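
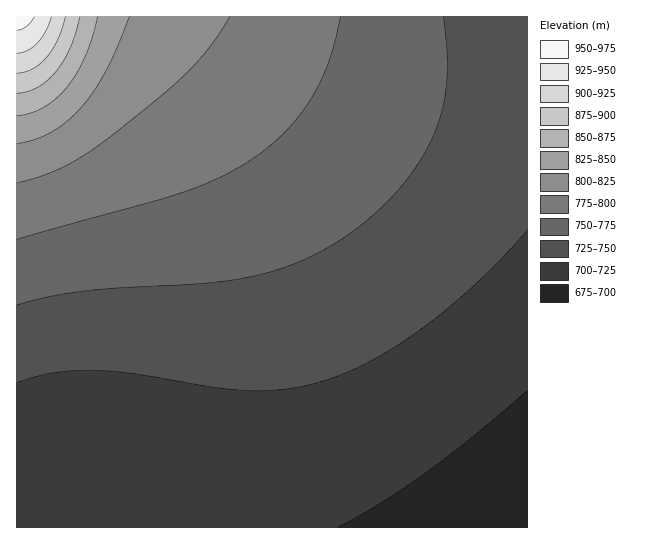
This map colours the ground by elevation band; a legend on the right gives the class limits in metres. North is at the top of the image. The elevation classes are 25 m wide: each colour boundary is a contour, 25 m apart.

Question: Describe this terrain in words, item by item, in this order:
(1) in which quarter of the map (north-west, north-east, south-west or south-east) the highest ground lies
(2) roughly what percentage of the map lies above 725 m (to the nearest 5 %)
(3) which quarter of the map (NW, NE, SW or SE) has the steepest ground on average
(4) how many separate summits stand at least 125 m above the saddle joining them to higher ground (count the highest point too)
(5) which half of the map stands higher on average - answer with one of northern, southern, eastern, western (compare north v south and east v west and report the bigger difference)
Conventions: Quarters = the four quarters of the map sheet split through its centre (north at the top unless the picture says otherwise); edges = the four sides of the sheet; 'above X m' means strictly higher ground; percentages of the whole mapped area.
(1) The highest ground is in the north-west quarter.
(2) Ground above 725 m makes up about 65 % of the sheet.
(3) The steepest ground, on average, is in the north-west quarter.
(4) There is 1 summit with 125 m or more of prominence.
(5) Taken as a whole, the northern half is higher than the southern.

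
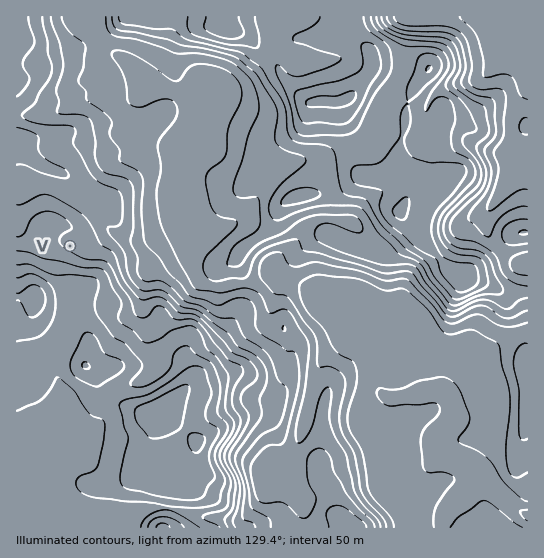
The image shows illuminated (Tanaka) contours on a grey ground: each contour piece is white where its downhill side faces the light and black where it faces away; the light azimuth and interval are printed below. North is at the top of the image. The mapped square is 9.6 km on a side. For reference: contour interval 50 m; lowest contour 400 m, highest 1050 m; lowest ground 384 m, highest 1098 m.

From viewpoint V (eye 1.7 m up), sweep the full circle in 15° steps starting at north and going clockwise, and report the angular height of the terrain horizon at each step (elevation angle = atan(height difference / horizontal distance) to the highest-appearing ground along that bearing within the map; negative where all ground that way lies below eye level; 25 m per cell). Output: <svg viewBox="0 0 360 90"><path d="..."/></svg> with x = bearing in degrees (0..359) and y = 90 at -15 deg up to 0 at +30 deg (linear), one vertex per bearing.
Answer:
<svg viewBox="0 0 360 90"><path d="M0 57l15 1 15 1 15 1 15-1 15 1 15 0 15 3 15-8 15-9 15-5 15-3 15-1 15 1 15-2 15 1 15 6 15 6 15 3 15 0 15 1 15 0 15 1 15 2"/></svg>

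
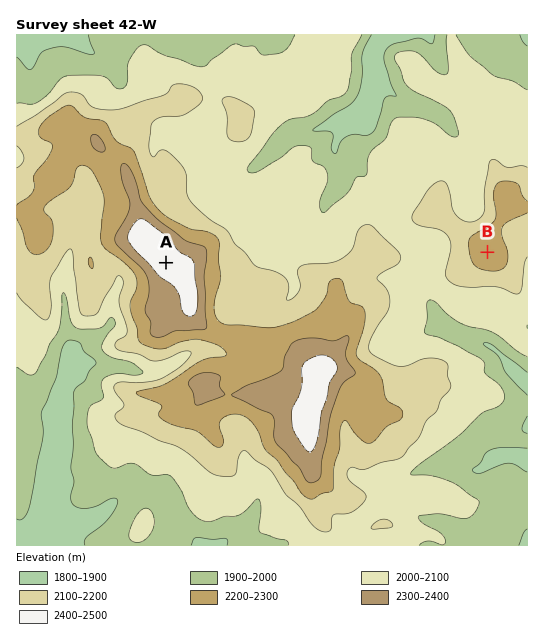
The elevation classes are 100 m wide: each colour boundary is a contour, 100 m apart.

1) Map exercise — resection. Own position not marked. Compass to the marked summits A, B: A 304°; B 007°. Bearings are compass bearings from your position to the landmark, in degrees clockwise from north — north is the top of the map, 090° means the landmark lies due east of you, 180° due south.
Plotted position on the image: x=462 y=462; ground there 1930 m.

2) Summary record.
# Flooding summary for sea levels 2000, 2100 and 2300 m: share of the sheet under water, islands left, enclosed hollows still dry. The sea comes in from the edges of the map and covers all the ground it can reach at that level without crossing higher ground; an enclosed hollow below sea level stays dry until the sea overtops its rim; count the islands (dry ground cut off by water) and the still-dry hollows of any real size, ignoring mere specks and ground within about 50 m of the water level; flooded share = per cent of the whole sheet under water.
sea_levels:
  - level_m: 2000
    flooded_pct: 25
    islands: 0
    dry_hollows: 0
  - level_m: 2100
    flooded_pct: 62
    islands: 0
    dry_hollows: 0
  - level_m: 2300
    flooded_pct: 94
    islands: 2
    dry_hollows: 0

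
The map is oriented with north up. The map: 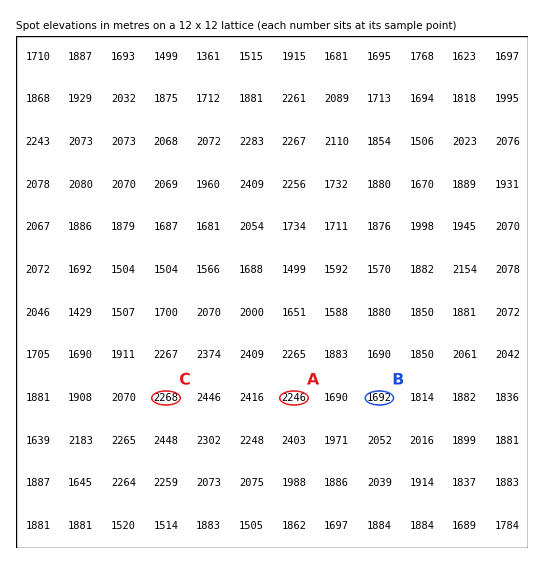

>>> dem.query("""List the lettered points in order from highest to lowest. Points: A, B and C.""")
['C', 'A', 'B']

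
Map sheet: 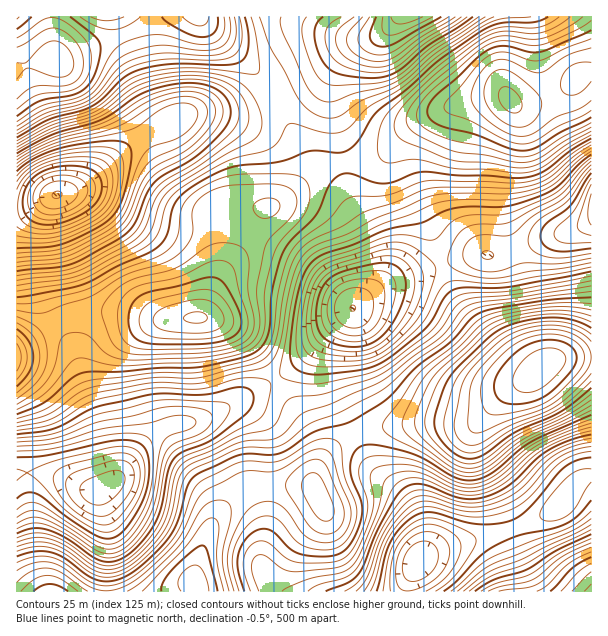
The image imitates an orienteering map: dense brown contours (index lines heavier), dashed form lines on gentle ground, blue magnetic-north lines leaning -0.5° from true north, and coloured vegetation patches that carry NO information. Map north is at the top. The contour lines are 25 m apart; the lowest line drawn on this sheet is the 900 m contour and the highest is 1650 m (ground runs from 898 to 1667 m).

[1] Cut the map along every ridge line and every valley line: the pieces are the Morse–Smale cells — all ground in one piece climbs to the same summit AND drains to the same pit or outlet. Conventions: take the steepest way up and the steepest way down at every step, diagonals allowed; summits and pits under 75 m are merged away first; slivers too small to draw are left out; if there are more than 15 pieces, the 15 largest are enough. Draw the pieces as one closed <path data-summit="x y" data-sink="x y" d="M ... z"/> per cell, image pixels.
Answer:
<path data-summit="197 318" data-sink="57 195" d="M278 103l-29 11-51-2-21 6-45 26-46 40-11 6-21 6-10 16-2 12 0 42 2 28 11 27 2 1 11-6 16-3 44 0 24 6 48-1 8-12 4-15 10-18 14-19 20-36 10-10 9-3 12-9 17-22 2-15-4-9z"/><path data-summit="57 60" data-sink="57 195" d="M200 16l-184 1 1 189 19-2 20-10 22-6 54-44 45-26 21-6 51 2 17-5 11-7-5-10-12-17-44-39z"/><path data-summit="510 101" data-sink="591 210" d="M591 72l-13 4-14 14-33 13-15 1-6-2-3-5-13-1-47 12-21 10-18 16-10 16 0 12 32 66 11 36 36-10 30-1 39-15 24-6 22-11z"/><path data-summit="543 366" data-sink="419 561" d="M591 356l-30 2-13 4-15 14-26 15-30 30-7 3-48-2-44 5-22 7 16 33 27 23 15 17 10 29-2 23 10-7 72-20 29-10 22-12 27-32 10-4z"/><path data-summit="195 584" data-sink="104 488" d="M275 379l-62 36-21 7-22 4-9 4-22 19-19 27-20 15 8 34-1 67 88 0-1-19 17-48 7-12 19-19 18-8 54 0 5 2-1-11 5-15 0-16-4-9-10-18z"/><path data-summit="195 584" data-sink="419 561" d="M356 434l-15 8-16 14-9 15-3 11 1 6-5-2-54 0-18 8-19 19-12 23-12 37 2 18 211 1 3-16 11-18 3-10-2-20-8-21-10-12-32-28z"/><path data-summit="510 101" data-sink="405 17" d="M591 16l-192 0-15 16-30 16-11 11-9 16-3 11 0 16 7 32 4 27 5 2 30-6 10-6 20-21 15-10 34-16 38-8 9 0 13 8 8 0 25-7 15-7 14-14 14-5z"/><path data-summit="543 366" data-sink="353 308" d="M441 265l-39 12-25 12-25 20-9 17-11 24-1 22 5 20 21 41 21-6 44-5 52 0 33-31 29-19-9 0-9-5-18-16-37-43-9-14z"/><path data-summit="197 318" data-sink="353 308" d="M342 163l-16 3-9 4-29 26-10 8-12 4-10 10-20 36-14 19-10 18-4 15-8 11 21 5 19 10 13 13 23 34 20-13 74-75 9-15 0-21-11-25-18-30z"/><path data-summit="197 318" data-sink="104 488" d="M128 313l-44 0-16 3-12 7 20 31 9 32 11 24 16 66-1 6 9-6 19-27 22-19 9-4 22-4 21-7 54-30 9-7-23-33-13-13-12-7-22-7-54 1z"/><path data-summit="543 366" data-sink="591 210" d="M591 222l-21 10-19 4-44 17-39 3-26 8 4 15 17 29 37 43 18 16 9 5 10 0 11-10 13-4 31-2z"/><path data-summit="591 591" data-sink="419 561" d="M591 475l-9 3-27 32-22 12-29 10-54 14-24 8-10 10-6 12-2 15 183 1z"/><path data-summit="17 357" data-sink="104 488" d="M56 322l-40 26 0 125 35 2 39 15 11 0 9-7 2-7-14-57-13-33-9-32z"/><path data-summit="51 591" data-sink="104 488" d="M44 474l-28 0 0 117 89 1 3-67-8-34-10-1-24-10z"/><path data-summit="57 60" data-sink="405 17" d="M398 16l-197 0-1 2 16 18 44 39 18 28 37-21 35-34 34-16z"/>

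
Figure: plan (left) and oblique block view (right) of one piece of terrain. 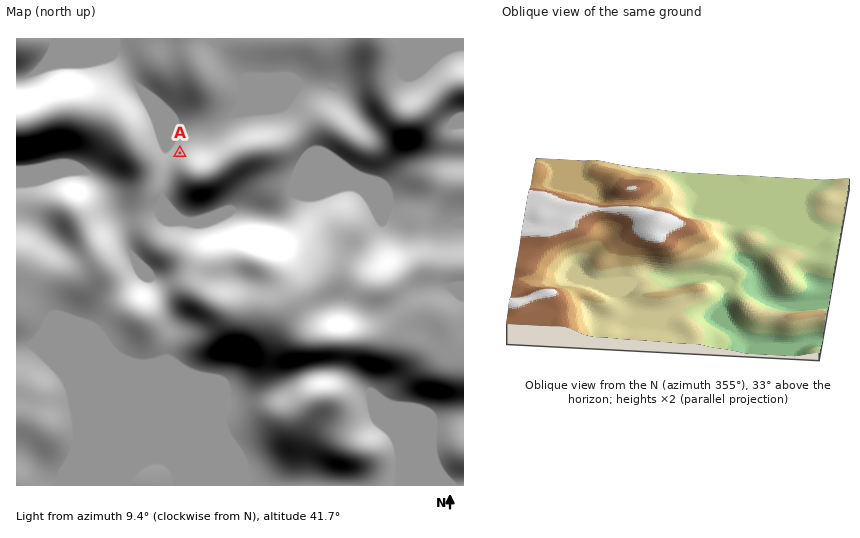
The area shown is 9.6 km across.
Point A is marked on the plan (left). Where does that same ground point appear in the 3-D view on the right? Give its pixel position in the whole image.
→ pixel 713 304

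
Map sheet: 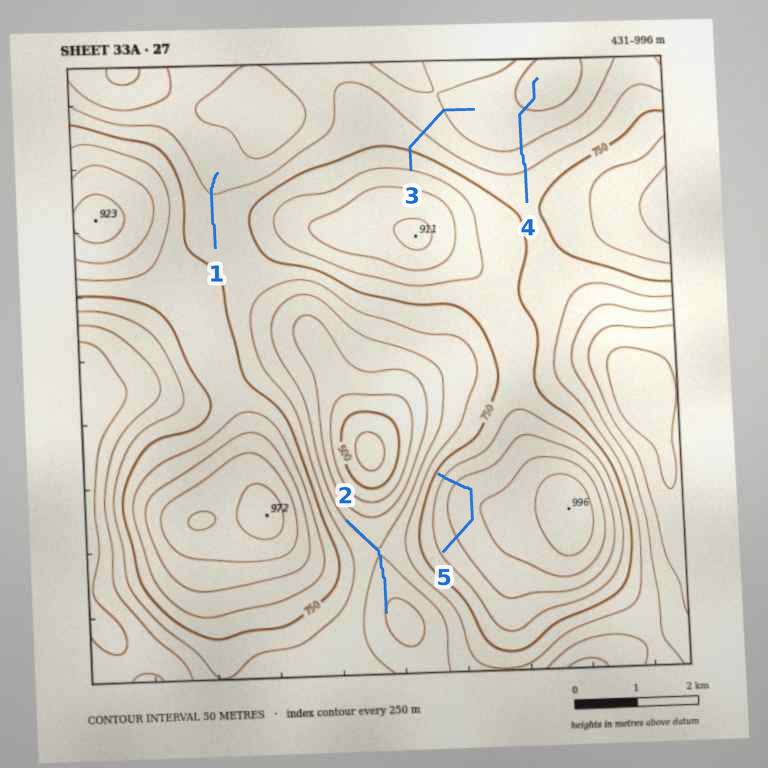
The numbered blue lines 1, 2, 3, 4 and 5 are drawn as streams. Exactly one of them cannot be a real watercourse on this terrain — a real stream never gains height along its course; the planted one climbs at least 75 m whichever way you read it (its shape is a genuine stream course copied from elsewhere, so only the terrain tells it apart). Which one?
5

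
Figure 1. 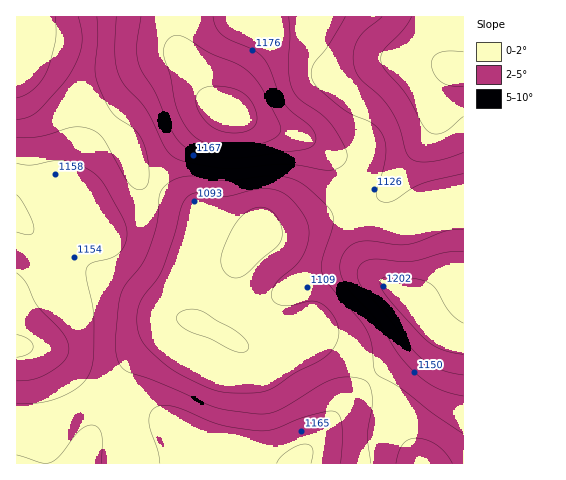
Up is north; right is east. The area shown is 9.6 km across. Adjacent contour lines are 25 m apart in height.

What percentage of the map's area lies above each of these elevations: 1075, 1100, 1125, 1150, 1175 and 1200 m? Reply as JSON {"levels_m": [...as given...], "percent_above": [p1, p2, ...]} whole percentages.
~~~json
{"levels_m": [1075, 1100, 1125, 1150, 1175, 1200], "percent_above": [93, 77, 58, 33, 15, 6]}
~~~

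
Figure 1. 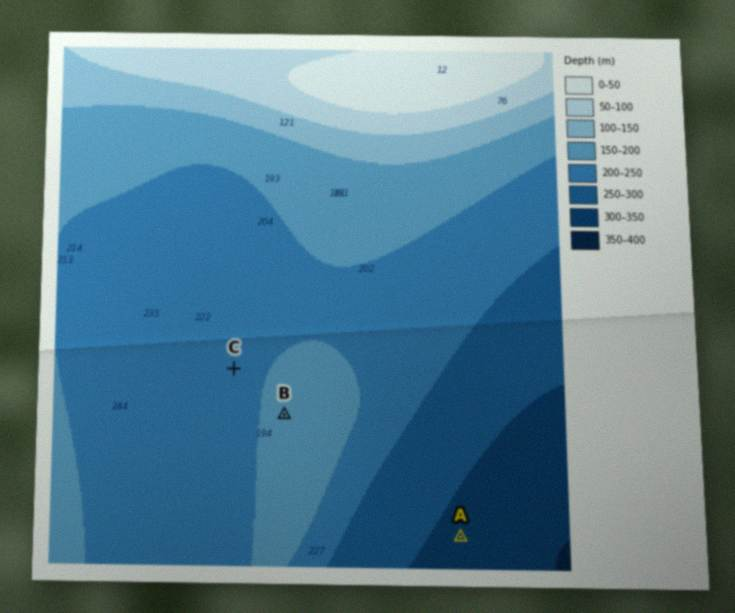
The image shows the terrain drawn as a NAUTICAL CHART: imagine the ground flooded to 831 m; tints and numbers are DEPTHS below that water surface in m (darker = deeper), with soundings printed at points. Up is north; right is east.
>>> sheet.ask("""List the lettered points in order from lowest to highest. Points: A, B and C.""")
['A', 'C', 'B']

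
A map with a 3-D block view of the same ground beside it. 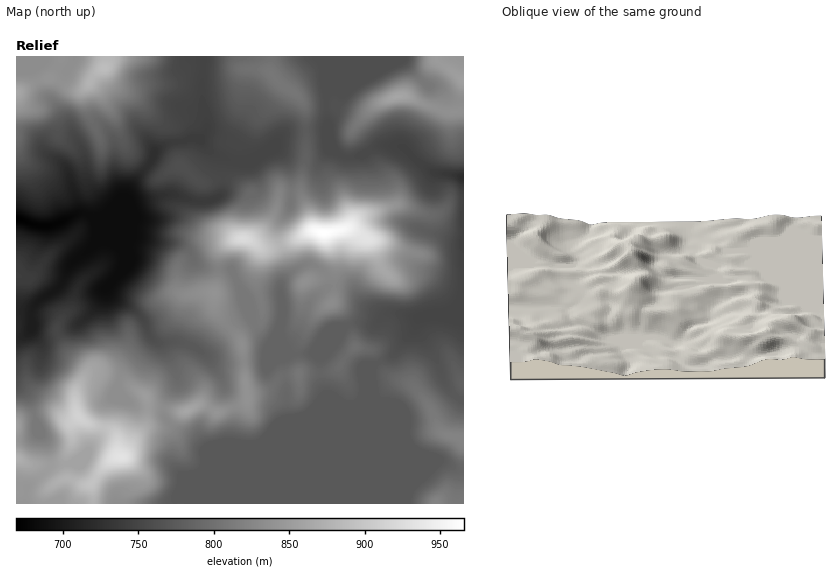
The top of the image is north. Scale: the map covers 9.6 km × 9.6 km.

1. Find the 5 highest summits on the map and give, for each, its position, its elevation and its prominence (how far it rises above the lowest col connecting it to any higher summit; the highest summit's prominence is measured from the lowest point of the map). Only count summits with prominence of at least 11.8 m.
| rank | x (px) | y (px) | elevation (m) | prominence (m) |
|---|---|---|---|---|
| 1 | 325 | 233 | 966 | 297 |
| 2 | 122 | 457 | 933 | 115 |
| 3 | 243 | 239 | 925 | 45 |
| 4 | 78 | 416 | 913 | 21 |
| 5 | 104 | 68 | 889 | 141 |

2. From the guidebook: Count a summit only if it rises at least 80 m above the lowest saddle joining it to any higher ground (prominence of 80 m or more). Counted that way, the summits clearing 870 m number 3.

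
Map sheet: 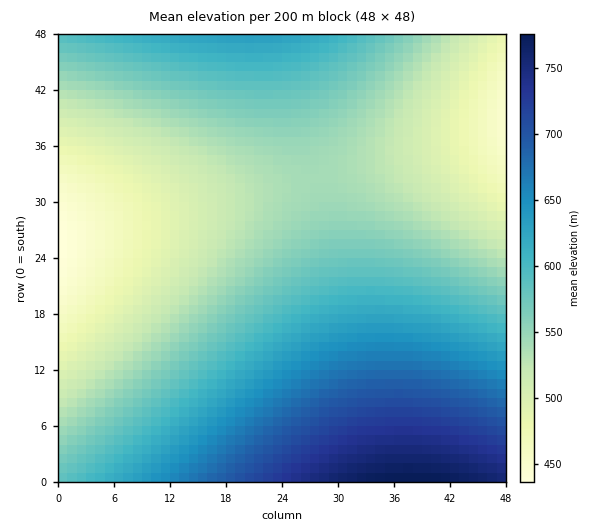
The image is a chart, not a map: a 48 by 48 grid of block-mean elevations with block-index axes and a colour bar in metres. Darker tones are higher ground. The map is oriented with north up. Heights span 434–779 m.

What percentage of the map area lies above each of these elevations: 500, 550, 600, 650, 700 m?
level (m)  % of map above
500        84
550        55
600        32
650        18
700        9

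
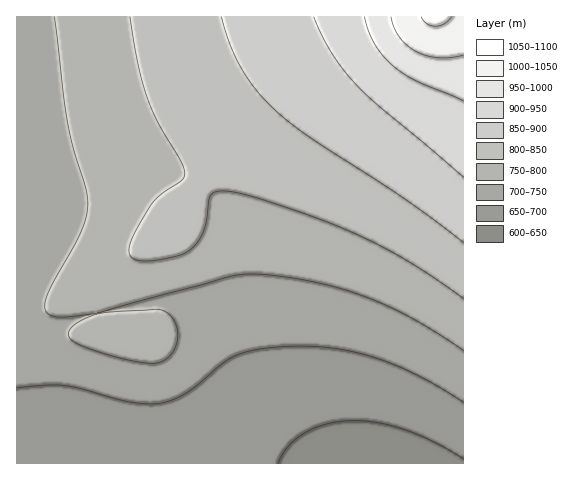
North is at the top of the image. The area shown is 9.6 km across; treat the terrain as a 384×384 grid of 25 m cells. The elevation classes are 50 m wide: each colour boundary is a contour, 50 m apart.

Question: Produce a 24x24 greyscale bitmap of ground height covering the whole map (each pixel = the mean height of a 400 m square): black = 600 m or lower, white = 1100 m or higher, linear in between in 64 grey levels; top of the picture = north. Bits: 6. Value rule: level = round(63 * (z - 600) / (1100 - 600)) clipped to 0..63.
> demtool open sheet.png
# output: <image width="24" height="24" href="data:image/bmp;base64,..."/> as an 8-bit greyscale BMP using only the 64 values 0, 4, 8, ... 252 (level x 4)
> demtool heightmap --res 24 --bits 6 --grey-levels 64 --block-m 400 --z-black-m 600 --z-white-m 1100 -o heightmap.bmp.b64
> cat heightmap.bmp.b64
<image width="24" height="24" href="data:image/bmp;base64,Qk12BgAAAAAAADYEAAAoAAAAGAAAABgAAAABAAgAAAAAAEACAAATCwAAEwsAAAABAAAAAAAAAAAAAAEBAQACAgIAAwMDAAQEBAAFBQUABgYGAAcHBwAICAgACQkJAAoKCgALCwsADAwMAA0NDQAODg4ADw8PABAQEAAREREAEhISABMTEwAUFBQAFRUVABYWFgAXFxcAGBgYABkZGQAaGhoAGxsbABwcHAAdHR0AHh4eAB8fHwAgICAAISEhACIiIgAjIyMAJCQkACUlJQAmJiYAJycnACgoKAApKSkAKioqACsrKwAsLCwALS0tAC4uLgAvLy8AMDAwADExMQAyMjIAMzMzADQ0NAA1NTUANjY2ADc3NwA4ODgAOTk5ADo6OgA7OzsAPDw8AD09PQA+Pj4APz8/AEBAQABBQUEAQkJCAENDQwBEREQARUVFAEZGRgBHR0cASEhIAElJSQBKSkoAS0tLAExMTABNTU0ATk5OAE9PTwBQUFAAUVFRAFJSUgBTU1MAVFRUAFVVVQBWVlYAV1dXAFhYWABZWVkAWlpaAFtbWwBcXFwAXV1dAF5eXgBfX18AYGBgAGFhYQBiYmIAY2NjAGRkZABlZWUAZmZmAGdnZwBoaGgAaWlpAGpqagBra2sAbGxsAG1tbQBubm4Ab29vAHBwcABxcXEAcnJyAHNzcwB0dHQAdXV1AHZ2dgB3d3cAeHh4AHl5eQB6enoAe3t7AHx8fAB9fX0Afn5+AH9/fwCAgIAAgYGBAIKCggCDg4MAhISEAIWFhQCGhoYAh4eHAIiIiACJiYkAioqKAIuLiwCMjIwAjY2NAI6OjgCPj48AkJCQAJGRkQCSkpIAk5OTAJSUlACVlZUAlpaWAJeXlwCYmJgAmZmZAJqamgCbm5sAnJycAJ2dnQCenp4An5+fAKCgoAChoaEAoqKiAKOjowCkpKQApaWlAKampgCnp6cAqKioAKmpqQCqqqoAq6urAKysrACtra0Arq6uAK+vrwCwsLAAsbGxALKysgCzs7MAtLS0ALW1tQC2trYAt7e3ALi4uAC5ubkAurq6ALu7uwC8vLwAvb29AL6+vgC/v78AwMDAAMHBwQDCwsIAw8PDAMTExADFxcUAxsbGAMfHxwDIyMgAycnJAMrKygDLy8sAzMzMAM3NzQDOzs4Az8/PANDQ0ADR0dEA0tLSANPT0wDU1NQA1dXVANbW1gDX19cA2NjYANnZ2QDa2toA29vbANzc3ADd3d0A3t7eAN/f3wDg4OAA4eHhAOLi4gDj4+MA5OTkAOXl5QDm5uYA5+fnAOjo6ADp6ekA6urqAOvr6wDs7OwA7e3tAO7u7gDv7+8A8PDwAPHx8QDy8vIA8/PzAPT09AD19fUA9vb2APf39wD4+PgA+fn5APr6+gD7+/sA/Pz8AP39/QD+/v4A////ACQoKCwsLCwsLCgkJCAcGBQUEBAQEBAUGCQkKCgsLCwsLCgoJCAcHBgYFBQUGBgcICQoKCwsLDAwLCwoJCQgIBwcHBwcHCAkKCwsLDAwNDQ0NDAsKCgkJCAgICAkJCgsMDg0NDg8PEBAPDQwLCwoKCgoKCgoLDA0PEBAQERISExMSDw0MDAwLCwsLDAwNDg8RERISExQUFBQTEQ8ODQ0NDQ0NDg4PEBITERITExQUFBQTERAPDw8PDw8PEBERExQVERMUFBQTExMSEREQEBAQEBEREhMUFRYYEBIUFhYWFhUUExISEhISEhMTFBUWFxgaDhETFRcYGBgXFhUUExQUFBUVFhcYGRocDhASFBYYGhoaGRcWFRUVFhYXGBkaGx0eDg8RExUXGRscGhgXFxcXGBgZGhscHR8gDg8REhQWGBobGhkYGBgZGRobHB0eHyAiDhAREhQVFxkaGhkZGRoaGxwdHR4gISIkDxASExQWFxgZGRoaGxscHR0eHyAhIyQlDxASExUWFxgZGhobHBwdHh8gISIjJCYnDxESFBUWGBkaGhscHR4eHyAhIiMlJicoDxETFBUXGBkaGxwdHh8gICEjJCUmJykqDxETFBYXGBobHB0eHyAhIiMkJSYoKSssEBETFRYYGRobHB0eHyAiIyQlJygqLC0uEBETFRYYGRocHR4fICEiIyUmKCstMDExEBITFRcYGRscHR4gISIjJCYnKi0xNDU1EBIUFRcYGhscHh8gISIkJSYoKy80Nzk4A=="/>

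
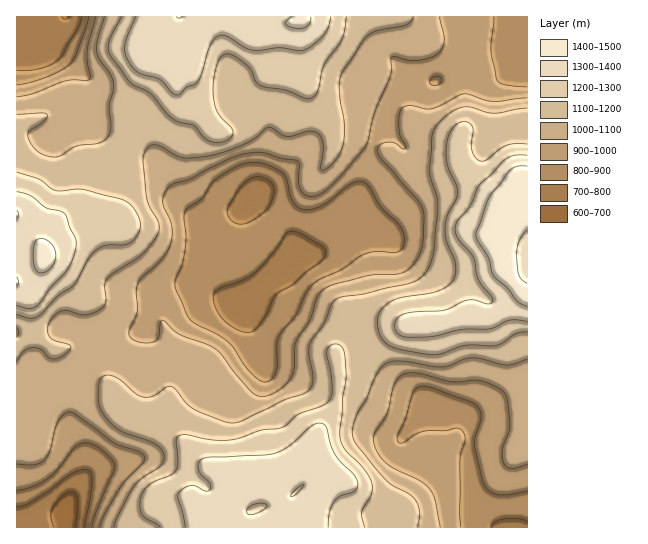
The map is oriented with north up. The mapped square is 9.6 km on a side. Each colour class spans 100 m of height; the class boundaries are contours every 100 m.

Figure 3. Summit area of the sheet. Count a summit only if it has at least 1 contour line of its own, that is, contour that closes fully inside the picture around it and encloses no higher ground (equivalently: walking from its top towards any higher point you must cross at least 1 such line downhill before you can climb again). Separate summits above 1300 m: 1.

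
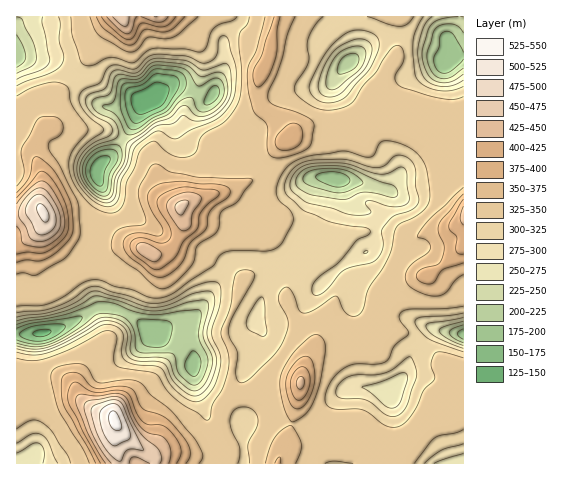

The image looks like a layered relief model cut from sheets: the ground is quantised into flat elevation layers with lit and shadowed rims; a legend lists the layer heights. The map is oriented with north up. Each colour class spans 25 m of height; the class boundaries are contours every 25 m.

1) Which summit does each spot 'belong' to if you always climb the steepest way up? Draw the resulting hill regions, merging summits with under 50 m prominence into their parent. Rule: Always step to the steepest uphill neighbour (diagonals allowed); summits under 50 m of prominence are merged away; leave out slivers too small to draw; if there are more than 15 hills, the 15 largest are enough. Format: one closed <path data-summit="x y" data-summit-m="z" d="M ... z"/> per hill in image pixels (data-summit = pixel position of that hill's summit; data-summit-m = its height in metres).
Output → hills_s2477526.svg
<path data-summit="115 420" data-summit-m="532" d="M256 260l-24 0-4 3-8 17-27 39-4 10-20-3-15 7-32-22-12-3-11 0-26 15-20 8-36 3-1 129 228 1-2-46-5-15 0-11 4-14 12-18 9-23 0-5-7-10 0-6 18-43-2-6z"/><path data-summit="43 213" data-summit-m="506" d="M22 57l-6 0 1 277 36-3 46-23-5-13-3-30 0-17 3-10 1-16 9-20 0-12-8-18 3-6 13-11 8-10 26-43-22 5-22-1-5-2-11-12-4-7-23-21-10-4z"/><path data-summit="181 207" data-summit-m="457" d="M176 85l-9 2-25 18-9 20-13 20-7 9-14 12-3 6 8 18 0 12-9 20-1 16-3 10 0 17 5 39 3 4 16 1 16 7 23 17 15-7 20 3 4-10 27-39 10-19 26-1 10 3 7 9 14-14 12-2-2-3 1-15 17-18 5-17 3-16 6-9-16-1-19 5-13-5-23-14-10-9-3-17-28-28-7-11-4 0z"/><path data-summit="300 383" data-summit-m="431" d="M361 255l-24 14-38 41-30 14-9 0-5-3 7 11 0 5-9 23-12 18-4 14 0 11 5 15 3 46 219-1 0-80-43-8-14 0-5 3 11-27 18-20 6-2-42-17-40-10-3-8 10-18z"/><path data-summit="463 216" data-summit-m="437" d="M463 56l-11 1-23 26-7 19 0 9-9 6-12 24-2 9 2 21-7 15-4 4-6 0-21-7-24-3 5 3 8 20 11 8 8 1 4 4 1 6-1 20-2 4-12 10 1 20-9 15 0 9 11 5 31 7 46 19 21 3 2 0z"/><path data-summit="287 140" data-summit-m="400" d="M335 16l-91 0-20 24 1 27-14 34 34 36 3 17 10 9 32 17 9 2 14-5 23 1 3-5 1-22-2-8 0-31-6-25 6-13 13-13 0-9-7-17-7-9z"/><path data-summit="122 17" data-summit-m="470" d="M243 16l-226 0-1 40 33 4 10 4 23 21 4 7 11 12 8 3 19 0 23-6 26-16 15 3 18 10 4 0 4-4 3-11 8-16-1-27 18-20z"/>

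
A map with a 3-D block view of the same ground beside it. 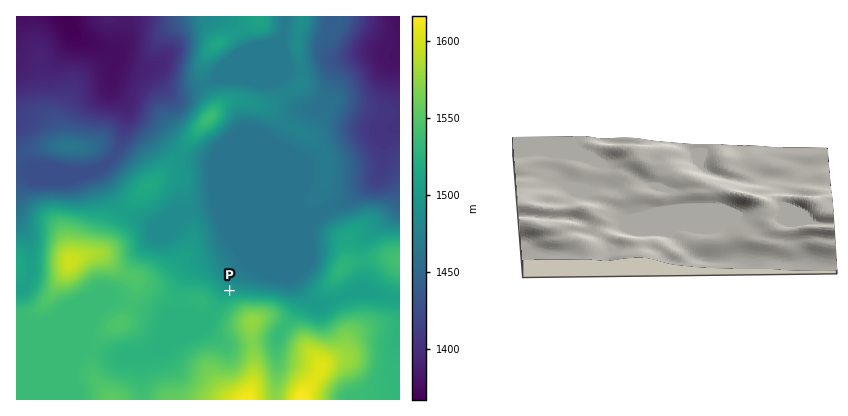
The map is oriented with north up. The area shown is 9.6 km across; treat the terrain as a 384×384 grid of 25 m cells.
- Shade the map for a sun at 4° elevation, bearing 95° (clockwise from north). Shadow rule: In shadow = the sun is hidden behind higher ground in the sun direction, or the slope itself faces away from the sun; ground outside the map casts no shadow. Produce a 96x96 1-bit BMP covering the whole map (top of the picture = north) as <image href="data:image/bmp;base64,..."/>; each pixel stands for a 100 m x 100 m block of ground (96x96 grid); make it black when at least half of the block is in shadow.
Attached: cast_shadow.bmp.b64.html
<image width="96" height="96" href="data:image/bmp;base64,Qk2+BAAAAAAAAD4AAAAoAAAAYAAAAGAAAAABAAEAAAAAAIAEAAATCwAAEwsAAAIAAAAAAAAA////AAAAAAAAAAAAAAAAAHwAAAAAAAAAAAAAAPwAAAAAAAAAAAAAAPwAAAAAAAAAAAAAAHwAAAAAAAAAAAAAAHwAAAAAAAAAAAAAAHwAAAAAAAAAAAAAADwAAAAAAAAAAAAAADwAAAAAAAAAAAAAgDwAAAAAAAAAAAAAgDwAAAAAAAAAAAAAgDwAAAAAAAAAAAAAAH4AAAAAAAAAAAAAAH4AAAAAAAAAAAAAAH4AAAAAAAAAAAAAAH4AAAAAAAAAAAAAAD4AAAAAAAAAAAAAABwAAAAAAAAAAAAAAAAAAAAAAAAAAAAAAAAAAAAAAAAAAAAHAAADAAAAAAAAAAAPAAAAAAAAAAAAAAAPAAAAAAAAAAAAAAACAAAAAAAAAAAAAAAAAAAAAAAAAAAAAAAAAAAAAAAcAAAAAAAAAAAAAAA+AAAAAAAAAAAAAAA/AAAAAAAAAAAAAAA/gAAAAAAAAADgAAA/wAAAAAAAAAH4AAA/wAAAAAAAAAP8AAB/4AAAAAAAAAP+AAB/4AAAAAAAAAP+AAB/4AAAAAAAAAH/AAB/4AAAAAAAAAH/AAD/4AAAAAAAAAD/AAD/4AAAAAAAAAD/AAD/4AAAAAAAAAB/AAD/4AAAAAAAAAB+AAD/4AAAAAAAAAB+AAD/wAAAAAAAAAB+AAD/wAAAAAAAAAB+AAD/wAAAAAAAAAA+AAD/gAAAAAAAAAAMAAD/gAAAAAAAAAAAAAD/AAAAAAAAAAAAAAD+AAAAAAAAAAAAAAD+AAAAAAAAAAAAAAD8AAAAAAAAAAAAAAA4AAAAAAAAAAAAAAAAAAAAAAAAAAAAAAAAAAAAAAAAAAAAAAAAAADgAAAAAAAAAAAAAAPwAAAAAAAAAAAAAA/4AAAAAAAAAAAAAB/8AAAAAAAAAAAAAA/8AAAAAAAAAAAAAAf8AAAAAAAAAAAAAAP8AAAAAAAAAAAAAAH8AAAAAAAAAAAAAAD8AAAAAAAAAAAAAAB8AAAAAAAAAAAAAAA+AAAAAAAAAAAAAAAeAAAAAAAAAAAAAAAeAAAAAAAAAAAAAAAOA8AAAAAAAAAAAAAGD+AAAAAAAAAAAAACP/AAAAAAAAAAAAAH//gAAAAAAAAAAAAP//wAAAAAAAAAAAAf//4AAAAAAAAAAAAf//8AAAAAAAAAAAAf//8AAAAAAAAAAAAP//+AAAAAAAAAAAAD//+AAAAAAAAAAAAAH/+AAAAAAAAAAAAAB/4AAAAAAAAAAAAAB/AAAAAAAAAAAAAAD/AAAAAAAAAAAAAAH/AAAAAAAAAAAAAAP/AAAAAAAAAAAAAAf/gAAAAAAAAAAAAAf/gAAAAAAAAAAAAAf/gAAAAAAAAAAAAA//wAAAAAAAAAAAAA//wAAAgAAAAAAAAA//4AAAgAAAAAAAAA//8AABgAAAAAAAAB//8AABgAAAAAAAAB//8AABgAAAAAAAAB//8AABgAAAAAAAAAP/4AAAgAAAAAAAAAB/4AAAgAAAAAAAAAA/wAAAwAAAAAAAAAA/gAABwAAAAAAAAAA/gAABwAAAA="/>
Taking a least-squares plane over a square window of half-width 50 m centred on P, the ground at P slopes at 5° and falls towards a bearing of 10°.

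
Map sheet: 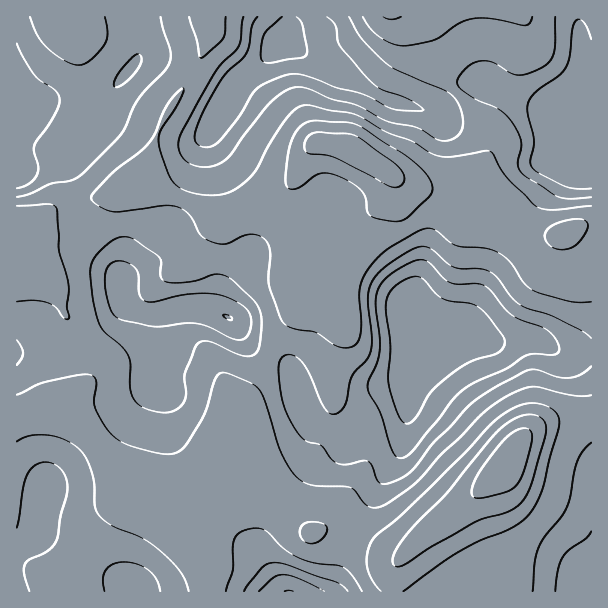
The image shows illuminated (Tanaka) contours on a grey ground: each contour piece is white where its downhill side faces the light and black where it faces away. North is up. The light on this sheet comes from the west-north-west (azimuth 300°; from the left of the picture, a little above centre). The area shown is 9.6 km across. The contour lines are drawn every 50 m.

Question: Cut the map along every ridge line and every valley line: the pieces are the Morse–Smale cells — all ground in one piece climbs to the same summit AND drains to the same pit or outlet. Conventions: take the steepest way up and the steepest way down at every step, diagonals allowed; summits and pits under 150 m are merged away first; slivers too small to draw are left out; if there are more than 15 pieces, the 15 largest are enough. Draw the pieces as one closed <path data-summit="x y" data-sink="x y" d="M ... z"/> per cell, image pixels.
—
<path data-summit="509 462" data-sink="447 341" d="M212 16l-196 1 0 574 196 1 4-29-4-12-13-24 0-9 17-14 18-10 6-8 3 0 35 13 33 33 19-6 14 0 51 28 7 0-10 19 1 19 198 0 1-367-11 1-20 9-33-1-19-8-24-16-11 0-10-11-24-5-35-10-54-36-30-6-6 2-7 6-13 29-17 19-17 8-27 10-18 0-28-16-24-8-20-18 4-7 10-38 16-27 18-25 20-44z"/><path data-summit="509 462" data-sink="282 44" d="M591 16l-378 0-1 17-20 44-18 25-16 27-7 29-7 18 15 12 14 8 15 4 28 16 11 1 34-11 17-8 17-19 13-29 7-6 6-2 30 6 54 36 35 10 24 5 10 11 11 0 24 16 19 8 33 1 15-7 15-4z"/><path data-summit="509 462" data-sink="288 591" d="M243 486l-3 0-6 8-18 10-17 14 0 9 13 24 4 12-4 13 1 16 179-1 0-18 10-19-7 0-51-28-14 0-19 6-33-33z"/>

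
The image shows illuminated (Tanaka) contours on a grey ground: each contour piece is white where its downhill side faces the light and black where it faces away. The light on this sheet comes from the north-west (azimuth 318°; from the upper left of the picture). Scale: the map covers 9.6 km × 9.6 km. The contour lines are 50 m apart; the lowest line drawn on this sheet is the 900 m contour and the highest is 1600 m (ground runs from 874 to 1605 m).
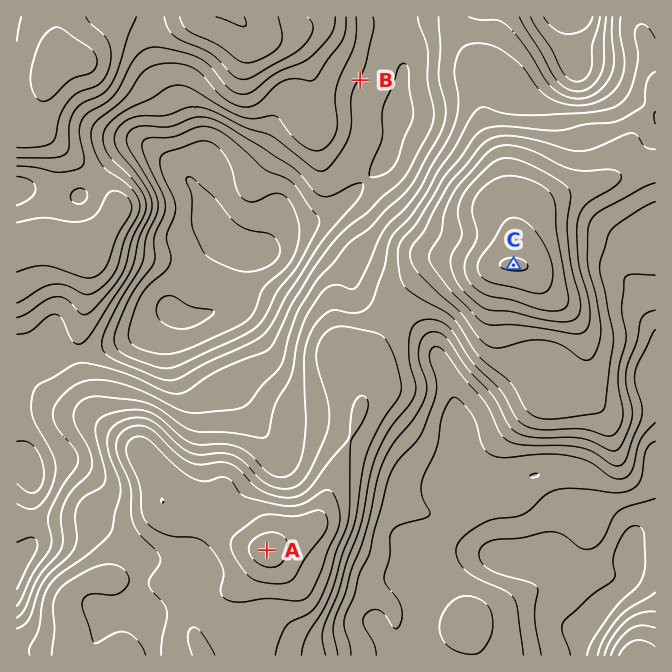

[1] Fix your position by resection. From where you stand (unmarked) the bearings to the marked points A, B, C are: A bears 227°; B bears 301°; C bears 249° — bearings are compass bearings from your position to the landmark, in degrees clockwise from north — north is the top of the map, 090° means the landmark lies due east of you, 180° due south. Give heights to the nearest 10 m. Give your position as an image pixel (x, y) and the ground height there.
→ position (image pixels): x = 609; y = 229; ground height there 1300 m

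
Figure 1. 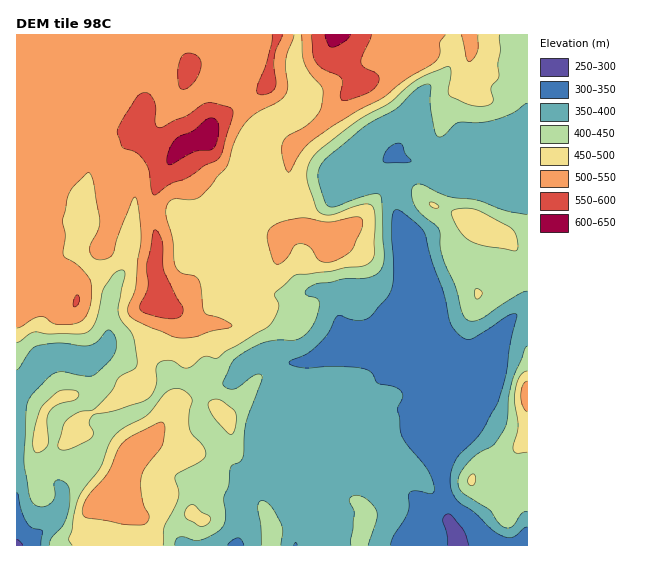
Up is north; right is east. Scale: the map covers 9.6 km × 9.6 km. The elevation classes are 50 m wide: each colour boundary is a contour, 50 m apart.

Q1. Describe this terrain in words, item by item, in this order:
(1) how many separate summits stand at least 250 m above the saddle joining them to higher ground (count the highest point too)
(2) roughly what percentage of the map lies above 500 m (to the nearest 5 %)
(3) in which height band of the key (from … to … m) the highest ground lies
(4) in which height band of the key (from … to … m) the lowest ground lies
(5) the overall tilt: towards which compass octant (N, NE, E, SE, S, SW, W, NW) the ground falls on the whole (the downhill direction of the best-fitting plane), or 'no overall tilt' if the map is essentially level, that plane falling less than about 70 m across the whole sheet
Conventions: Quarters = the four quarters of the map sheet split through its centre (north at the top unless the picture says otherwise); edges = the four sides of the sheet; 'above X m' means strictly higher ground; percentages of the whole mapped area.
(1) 1 summit rises at least 250 m above its surroundings.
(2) Roughly 25 % of the ground is higher than 500 m.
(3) Between 600 and 650 m: that is the band holding the highest ground.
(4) The lowest point is somewhere between 250 and 300 m.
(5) On the whole the ground falls towards the south-east.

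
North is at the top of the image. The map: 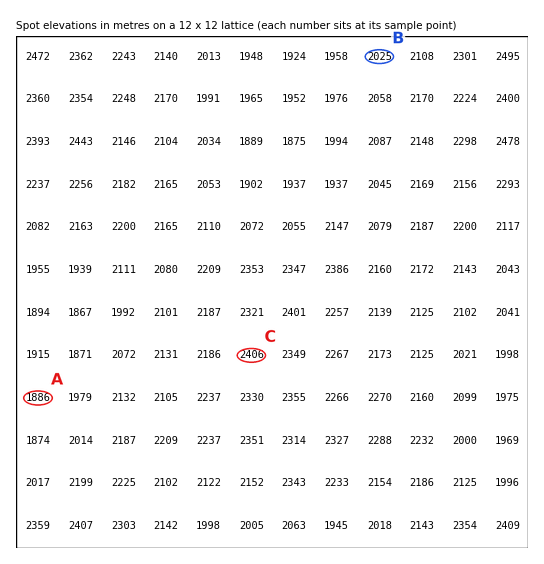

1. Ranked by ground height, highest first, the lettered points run C B A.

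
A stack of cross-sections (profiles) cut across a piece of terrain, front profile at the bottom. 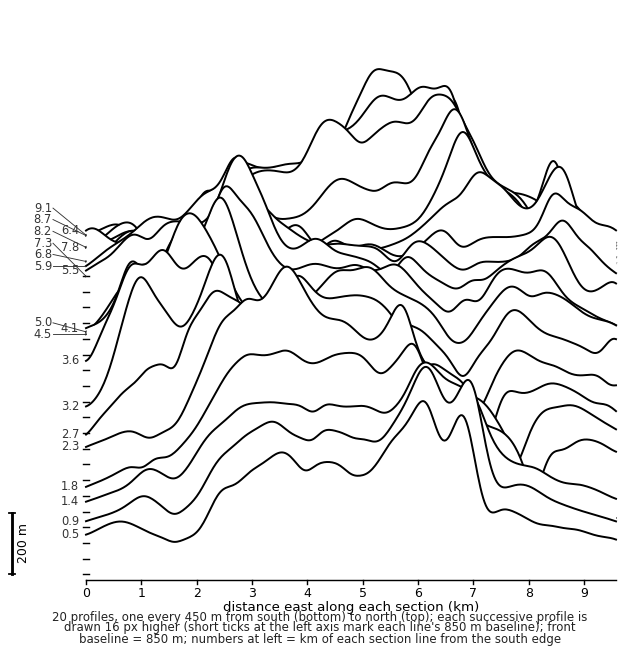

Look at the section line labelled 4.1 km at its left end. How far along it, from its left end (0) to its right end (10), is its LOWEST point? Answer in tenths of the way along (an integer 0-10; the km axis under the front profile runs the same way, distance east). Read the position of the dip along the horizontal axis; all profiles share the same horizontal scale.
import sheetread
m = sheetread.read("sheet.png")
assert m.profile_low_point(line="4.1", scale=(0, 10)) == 7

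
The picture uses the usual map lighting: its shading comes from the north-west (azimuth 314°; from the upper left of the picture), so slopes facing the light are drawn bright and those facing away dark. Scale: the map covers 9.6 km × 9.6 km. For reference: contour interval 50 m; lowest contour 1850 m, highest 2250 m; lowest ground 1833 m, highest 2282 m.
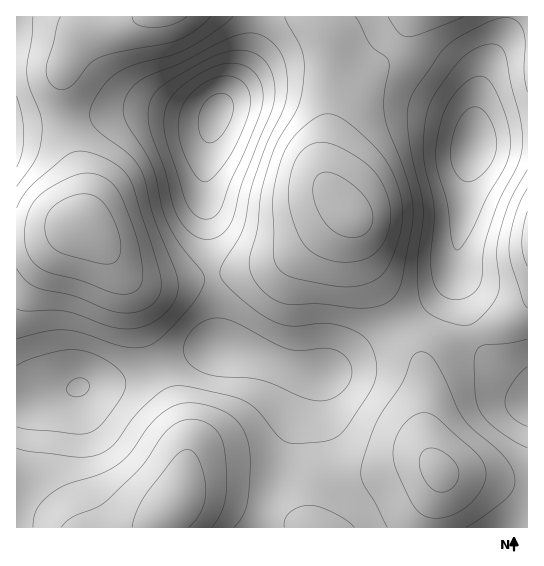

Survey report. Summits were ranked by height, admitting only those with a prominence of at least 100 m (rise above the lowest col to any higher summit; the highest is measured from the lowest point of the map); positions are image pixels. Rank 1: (83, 223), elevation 2282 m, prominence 449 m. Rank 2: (350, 215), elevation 2268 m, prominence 191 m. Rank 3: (174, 505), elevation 2234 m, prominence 156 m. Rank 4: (439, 470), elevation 2216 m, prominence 131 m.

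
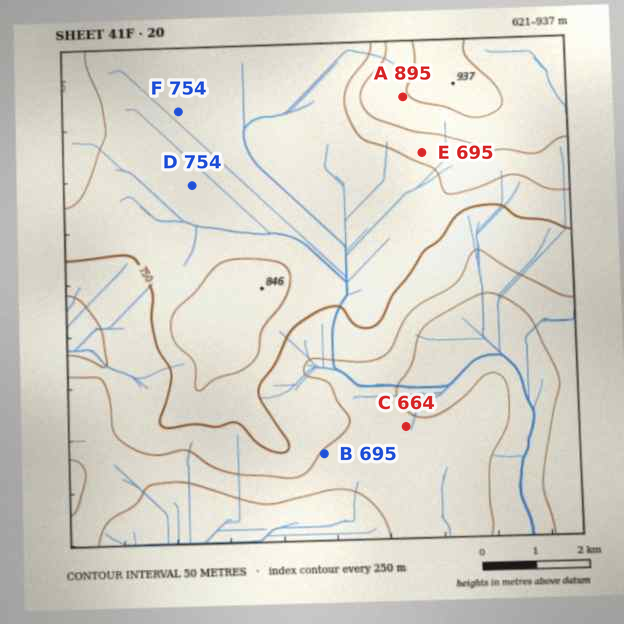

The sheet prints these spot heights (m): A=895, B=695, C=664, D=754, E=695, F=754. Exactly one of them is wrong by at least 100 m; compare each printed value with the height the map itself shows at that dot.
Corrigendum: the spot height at E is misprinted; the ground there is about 820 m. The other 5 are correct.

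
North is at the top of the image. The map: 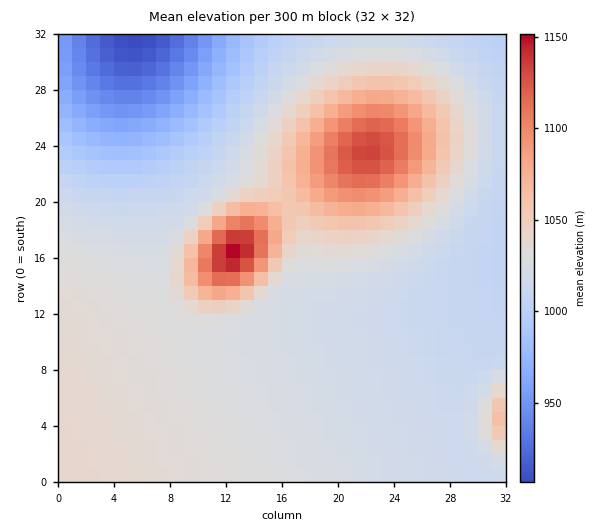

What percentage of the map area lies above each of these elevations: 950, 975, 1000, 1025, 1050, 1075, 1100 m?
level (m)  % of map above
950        96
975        93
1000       88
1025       47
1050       15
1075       9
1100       5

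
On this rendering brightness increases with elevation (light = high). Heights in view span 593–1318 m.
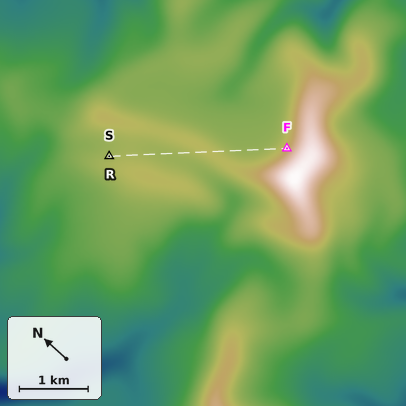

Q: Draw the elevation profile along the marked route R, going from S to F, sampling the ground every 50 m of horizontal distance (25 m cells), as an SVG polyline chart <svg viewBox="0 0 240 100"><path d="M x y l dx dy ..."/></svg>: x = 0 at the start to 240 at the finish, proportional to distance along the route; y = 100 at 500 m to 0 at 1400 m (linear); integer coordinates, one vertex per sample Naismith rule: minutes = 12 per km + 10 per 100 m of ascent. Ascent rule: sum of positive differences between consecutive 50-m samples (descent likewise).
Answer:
<svg viewBox="0 0 240 100"><path d="M0 41l5-1 4 0 5 0 5 0 4-1 5 0 5 1 4 0 5 0 4 0 5 1 5 0 4 0 5 0 5 1 4 0 5 0 5 0 4-1 5 0 5 0 4-1 5 0 5-1 4-1 5-1 5 0 4-1 5 0 4 0 5 1 5 1 4 1 5 1 5 1 4 1 5 1 5 0 4 0 5 0 5 0 4 0 5 0 5 0 4-1 5-1 5 0 4-2 5-2 4-2 5-3 3-2"/></svg>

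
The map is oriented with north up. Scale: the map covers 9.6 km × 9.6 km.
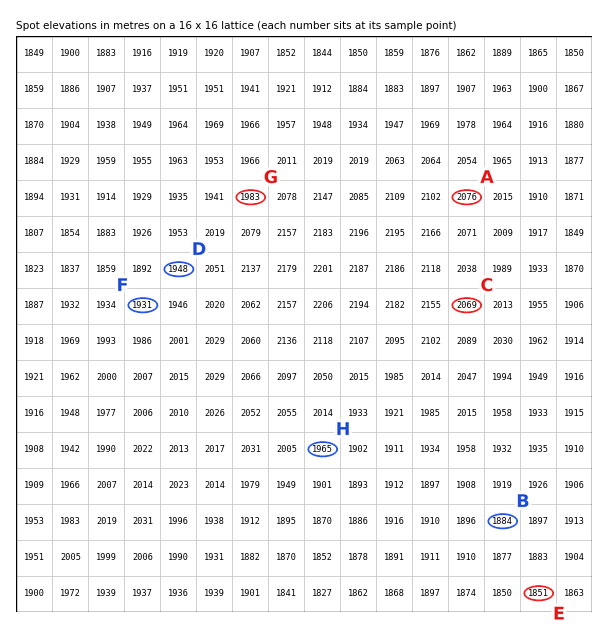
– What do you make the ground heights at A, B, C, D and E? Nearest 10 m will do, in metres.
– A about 2080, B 1880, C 2070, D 1950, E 1850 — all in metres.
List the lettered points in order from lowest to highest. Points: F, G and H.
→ F H G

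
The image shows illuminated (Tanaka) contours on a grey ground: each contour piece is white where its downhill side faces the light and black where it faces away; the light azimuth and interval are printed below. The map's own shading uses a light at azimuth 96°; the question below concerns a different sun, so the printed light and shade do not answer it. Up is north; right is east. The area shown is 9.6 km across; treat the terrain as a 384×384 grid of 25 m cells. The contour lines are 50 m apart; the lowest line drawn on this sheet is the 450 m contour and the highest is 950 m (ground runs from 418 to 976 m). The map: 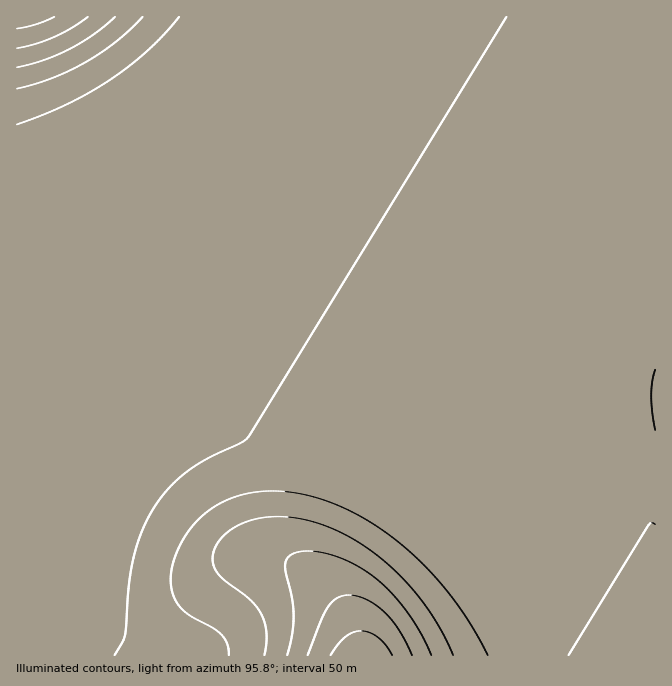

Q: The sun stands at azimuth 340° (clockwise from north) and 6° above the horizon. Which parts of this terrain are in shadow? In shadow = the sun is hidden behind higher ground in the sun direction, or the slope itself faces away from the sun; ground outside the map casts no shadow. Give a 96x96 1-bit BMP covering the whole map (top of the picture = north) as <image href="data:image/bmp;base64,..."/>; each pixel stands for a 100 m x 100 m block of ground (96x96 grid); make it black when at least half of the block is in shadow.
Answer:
<image width="96" height="96" href="data:image/bmp;base64,Qk2+BAAAAAAAAD4AAAAoAAAAYAAAAGAAAAABAAEAAAAAAIAEAAATCwAAEwsAAAIAAAAAAAAA////AAAAAAAAAAAAAD+AAAAAAAAAAAAAAA8AAAAAAAAAAAAAAAAAAAAAAAAAAAAAAAAAAAAAAAAAAAAAAAAAAAAAAAAAAAAAAAAAAAAAAAAAAAAAAAAAAAAAAAAAAAAAAAAAAAAAAAAAAAAAAAAAAAAAAAAAAAAAAAAAAAAAAAAAAAAAAAAAAAAAAAAAAAAAAAAAAAAAAAAAAAAAAAAAAAAAAAAAAAAAAAAAAAAAAAAAAAAAAADgAAAAAAAAAAAAAA/gAAAAAAAAAAAAAf/gAAAAAAAAAAAH///gAAAAAAAAAAAP///AAAAAAAAAAAAP//+AAAAAAAAAAAAP//8AAAAAAAAAAAAH//4AAAAAAAAAAAAD//gAAAAAAAAAAAAB/+AAAAAAAAAAAAAAPwAAAAAAAAAAAAAAAAAAAAAAAAAAAAAAAAAAAAAAAAAAAAAAAAAAAAAAAAAAAAAAAAAAAAAAAAAAAAAAAAAAAAAAAAAAAAAAAAAAAAAAAAAAAAAAAAAAAAAAAAAAAAAAAAAAAAAAAAAAAAAAAAAAAAAAAAAAAAAAAAAAAAAAAAAAAAAAAAAAAAAAAAAAAAAAAAAAAAAAAAAAAAAAAAAAAAAAAAAAAAAAAAAAAAAAAAAAAAAAAAAAAAAAAAAAAAAAAAAAAAAAAAAAAAAAAAAAAAAAAAAAAAAAAAAAAAAAAAAAAAAAAAAAAAAAAAAAAAAAAAAAAAAAAAAAAAAAAAAAAAAAAAAAAAAAAAAAAAAAAAAAAAAAAAAAAAAAAAAAAAAAAAAAAAAAAAAAAAAAAAAAAAAAAAAAAAAAAAAAAAAAAAAAAAAAAAAAAAAAAAAAAAAAAAAAAAAAAAAAAAAAAAAAAAAAAAAAAAAAAAAAAAAAAAAAAAAAAAAAAAAAAAAAAAAAAAAAAAAAAAAAAAAAAAAAAAAAAAAAAAAAAAAAAAAAAAAAAAAAAAAAAAAAAAAAAAAAAAAAAAAAAAAAAAAAAAAAAAAAAAAAAAAAAAAAAAAAAAAAAAAAAAAAAAAAAAAAAAAAAAAAAAAAAAAAAAAAAAAAAAAAAAAAAAAAAAAAAAAAAAAAAAAAAAAAAAAAAAAAAAAAAAAAAAAAAAAAAAAAAAAAAAAAAAAAAAAAAAAAAAAAAAAAAAAAAAAAAAAAAAAAAAAAAAAAAAAAAAAAAAAAAAAAAAAAAAAAAAAAAAAAAAAAAAAB4AAAAAAAAAAAAAAD8AAAAAAAAAAAAAAH+AAAAAAAAAAAAAAP/AAAAAAAAAAAAAAf/gAAAAAAAAAAAAA//wAAAAAAAAAAAAB//wAAAAAAAAAAAAD//4AAAAAAAAAAAAD//4AAAAAAAAAAAAD//8AAAAAAAAAAAAD//8AAAAAAAAAAAAD//+AAAAAAAAAAAAD//+AAAAAAAAAAAAD///AAAAAAAAAAAAD///AAAAAAAAAAAAD///gAAAAAAAAAAAD///gAAAAAAAAAAAD///gAAAAAAAAAAAD///gAAAAAAAAAAAD///wAAAAAAAAAAAD///wAAAAAAAAAAAA="/>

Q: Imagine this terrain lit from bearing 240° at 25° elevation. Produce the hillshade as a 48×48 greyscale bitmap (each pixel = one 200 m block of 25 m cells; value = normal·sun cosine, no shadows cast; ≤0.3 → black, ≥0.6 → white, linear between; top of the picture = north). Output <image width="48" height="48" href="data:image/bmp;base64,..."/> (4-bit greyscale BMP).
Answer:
<image width="48" height="48" href="data:image/bmp;base64,Qk32BAAAAAAAAHYAAAAoAAAAMAAAADAAAAABAAQAAAAAAIAEAAATCwAAEwsAABAAAAAAAAAAAAAAABEREQAiIiIAMzMzAERERABVVVUAZmZmAHd3dwCIiIgAmZmZAKqqqgC7u7sAzMzMAN3d3QDu7u4A////AGZmZmZURFVEMhERI1ec7u7bqHZmZmZmZmZmZmZUREREMiERI1es7u3LmGZmZmZmZmZmZmZUNERDMiESJGis7u3Kh2ZmZmZmZmZmZmZTMzQzMiIiNGi97ty5hmZmZmZmZmZmZmZTMzMzMiIjRXm97tyodmZmZmZmZmZmZmZTMzMzMzM0VorN7cuXZmZmZmZmZmZmZmZUMzMzNERVaJvd3LmGZmZmZmZmZmZmZmZUMzNERFVnibzdy6h2ZmZmZmZmZmZmZmZUQzREVWd4mrzMuodmZmZmZmZmZmZmZmZVRERVZniaq8y6mHZmZmZmZmZmZmZmZmZlVVVWZ4mau7uph2ZmZmZmZmZmZmZmZmZmVVVmeImaqqmYdmZmZmZmZmZmZ2ZmZmZmZmZneImZmZh2ZmZmZmZmZmZmeGZmZmZmZmZnd4iIiHdmZmZmZmZmZmZmeWZmZmZmZmZmd3d3d2ZmZmZmZmZmZmZmimZmZmZmZmZmZndmZmZmZmZmZmZmZmZnmmZmZmZmZmZmZmZmZmZmZmZmZmZmZmZnmmZmZmZmZmZmZmZmZmZmZmZmZmZmZmZommZmZmZmZmZmZmZmZmZmZmZmZmZmZmZommZmZmZmZmZmZmZmZmZmZmZmZmZmZmZ4mWZmZmZmZmZmZmZmZmZmZmZmZmZmZmZ4mWZmZmZmZmZmZmZmZmZmZmZmZmZmZmZ4iGZmZmZmZmZmZmZmZmZmZmZmZmZmZmZ3iGZmZmZmZmZmZmZmZmZmZmZmZmZmZmZnd2ZmZmZmZmZmZmZmZmZmZmZmZmZmZmZndmZmZmZmZmZmZmZmZmZmZmZmZmZmZmZmZmZmZmZmZmZmZmZmZmZmZmZmZmZmZmZmZmZmZmZmZmZmZmZmZmZmZmZmZmZmZmZmZmZmZmZmZmZmZmZmZmZmZmZmZmZmZmZmZmZmZmZmZmZmZmZmZmZmZmZmZmZmZmZmZmZmZmZmZmZmZmZmZmZmZmZmZmZmZmZmZmZmZmZmZmZmZmZmZmZmZmZmZmZmZmZmZmZmZmZmZmZmZmZmZmZmZmZmZmZmZmZmZmZmZmZmZmZmZmZmZmZmZmZmZmZmZmZmZmZmZmZmZmZmZmZmZmZmZmZmZmZmZmZmZmZmZmZmZmZmZmZmZmZmZmZmZmZmZmZmZmZmZmZmZmZmZmZmZmZmZmZmZmZmZmZmZmZmZmZmZmZmZmZmZmZmZmZmZmZmZmZmZmZmZmZmZmZmZmZmZmZmZmZmZmZmZmZmZmZmZmZmZmZmZmZmZmZmZmZmZmZmZmZmZndmZmZmZmZmZmZmZmZmZmZmZmZmZmZmZnd2ZmZmZmZmZmZmZmZmZmZmZmZmZmZmZod3ZmZmZmZmZmZmZmZmZmZmZmZmZmZmZod3ZmZmZmZmZmZmZmZmZmZmZmZmZmZmZoh3ZmVWZmZmZmZmZmZmZmZmZmZmZmZmZoh2ZlVVVmZmZmZmZmZmZmZmZmZmZmZmZoh2ZVVVVWZmZmZmZmZmZmZmZmZmZmZmZoh2VURERFVmZmZmZmZmZmZmZmZmZmZmZg=="/>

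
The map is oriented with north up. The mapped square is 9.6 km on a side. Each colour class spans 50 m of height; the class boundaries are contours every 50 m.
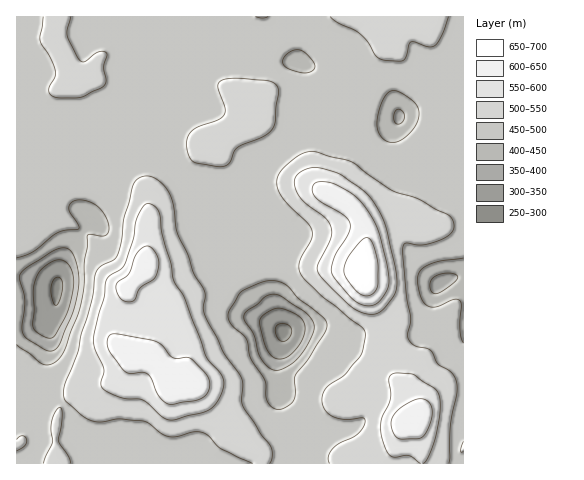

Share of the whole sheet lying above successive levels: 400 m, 96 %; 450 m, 90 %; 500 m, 36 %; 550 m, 14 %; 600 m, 6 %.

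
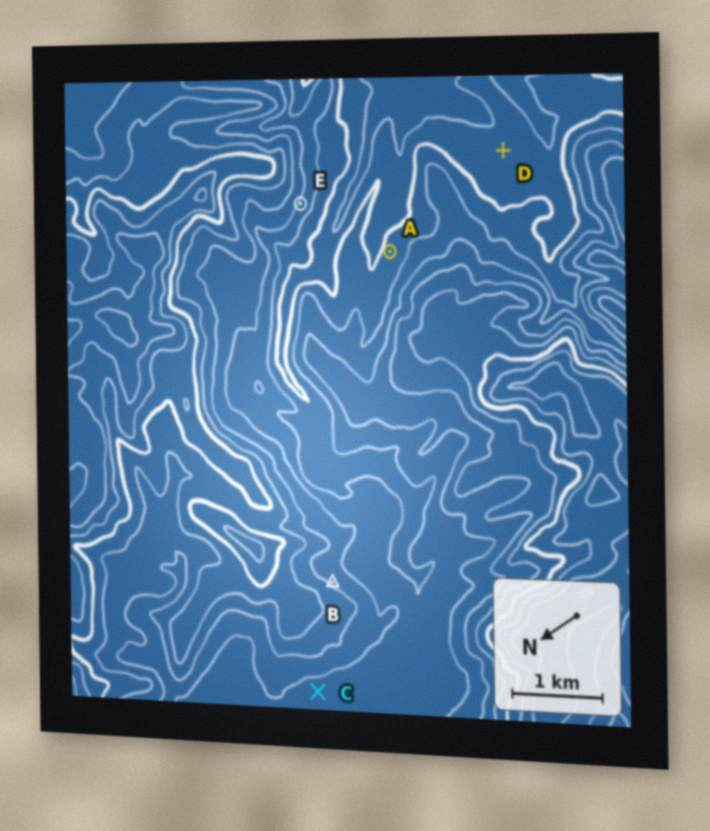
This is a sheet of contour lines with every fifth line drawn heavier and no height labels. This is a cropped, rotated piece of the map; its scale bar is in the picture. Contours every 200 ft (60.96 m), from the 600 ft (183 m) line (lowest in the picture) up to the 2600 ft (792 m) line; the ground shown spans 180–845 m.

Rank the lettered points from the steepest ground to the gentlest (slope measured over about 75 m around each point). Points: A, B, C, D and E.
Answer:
E B A C D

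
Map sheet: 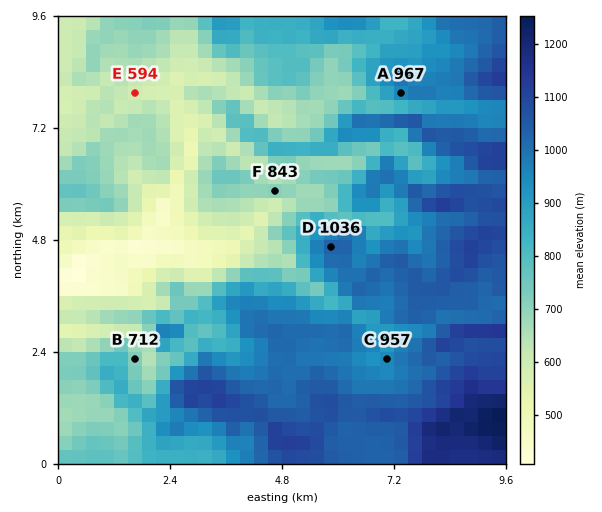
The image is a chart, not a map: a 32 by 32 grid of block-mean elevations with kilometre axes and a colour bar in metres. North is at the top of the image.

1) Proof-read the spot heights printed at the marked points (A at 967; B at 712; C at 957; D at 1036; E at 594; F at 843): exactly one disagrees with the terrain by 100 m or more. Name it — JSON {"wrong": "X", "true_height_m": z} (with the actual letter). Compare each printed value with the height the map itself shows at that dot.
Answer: {"wrong": "F", "true_height_m": 718}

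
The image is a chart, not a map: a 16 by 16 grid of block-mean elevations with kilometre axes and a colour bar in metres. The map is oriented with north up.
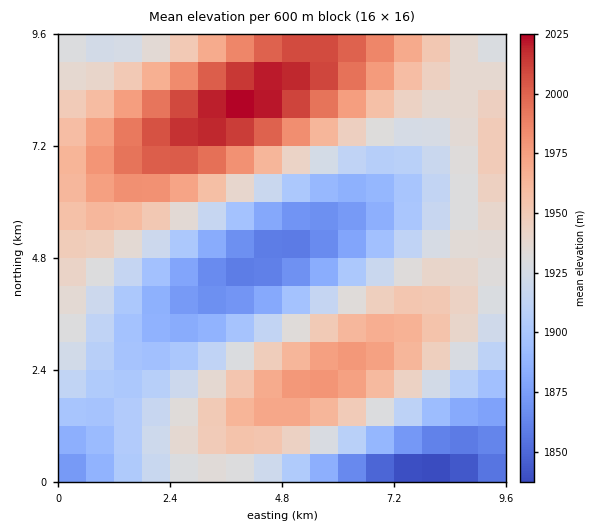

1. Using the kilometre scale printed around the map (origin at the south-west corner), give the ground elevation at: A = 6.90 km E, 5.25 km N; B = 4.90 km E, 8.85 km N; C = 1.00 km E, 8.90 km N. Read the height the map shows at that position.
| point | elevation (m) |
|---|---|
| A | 1891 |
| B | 2020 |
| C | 1934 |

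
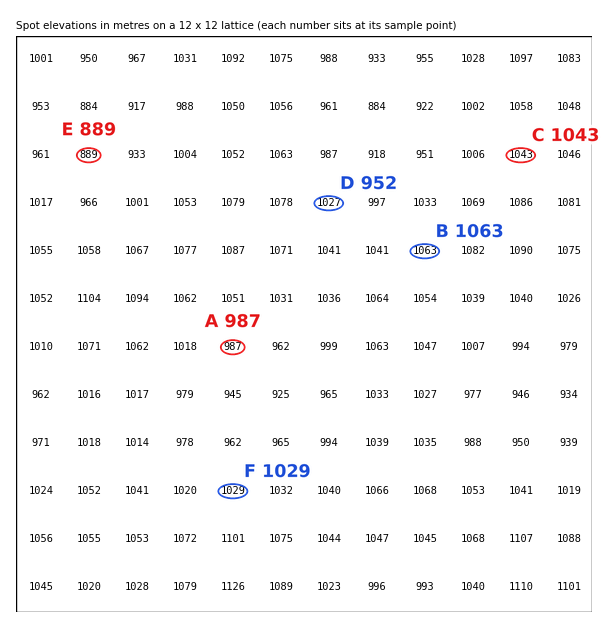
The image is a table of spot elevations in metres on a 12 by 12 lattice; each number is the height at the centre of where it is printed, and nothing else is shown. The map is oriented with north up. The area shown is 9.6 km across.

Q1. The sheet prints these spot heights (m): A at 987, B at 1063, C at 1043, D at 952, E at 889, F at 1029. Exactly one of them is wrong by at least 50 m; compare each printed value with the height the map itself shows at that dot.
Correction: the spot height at D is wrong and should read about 1027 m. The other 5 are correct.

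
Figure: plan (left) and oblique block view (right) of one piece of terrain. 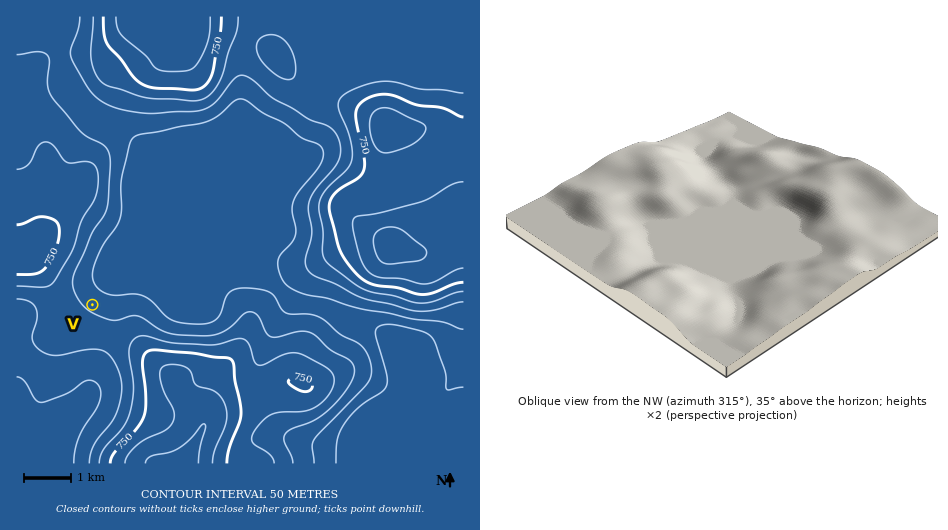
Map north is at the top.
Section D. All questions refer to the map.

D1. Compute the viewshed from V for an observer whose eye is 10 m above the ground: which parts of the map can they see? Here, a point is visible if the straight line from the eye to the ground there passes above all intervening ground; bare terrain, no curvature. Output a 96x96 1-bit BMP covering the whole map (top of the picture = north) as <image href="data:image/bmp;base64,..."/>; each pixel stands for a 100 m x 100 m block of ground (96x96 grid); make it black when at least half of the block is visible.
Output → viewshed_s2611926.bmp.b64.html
<image width="96" height="96" href="data:image/bmp;base64,Qk2+BAAAAAAAAD4AAAAoAAAAYAAAAGAAAAABAAEAAAAAAIAEAAATCwAAEwsAAAIAAAAAAAAA////AAAAAAAAAAPgAAAAAAAAAAAAAAP/gAAAAAAAAAAAAAP/8AAAAAAAAAAAAAH/+AAAAAAAAAAAAAD/+AAAAAAAAAAAAAD/8AAAAAAAAAAAAAB/wAAAAAAAAAAAAAB/gAAAAAAAAAAAAAB/AAAAAAAAAAAAAAA+AAAAAAAAAAAAAAA8AAAAAAAAAAAAAAA8AAAAAAAAAAAAAAA4AAAAAAAAAAAAAAA4AAAAAAAAAAAAAAB4AAAAAAAAAAAAAAB8AAAAAAAAAAAAAAB8AAAAAAAAAAAAAAB8AAAAAAAAAAAAAAB8AAAAAAAAAAAAAAD8AAAAAAAAAAAAAAD/AAAAAAAAAAAAAAD/wAAAAAAAAAAAAAH/+BAAAAAAAAAAAAH///wAAAAAAAAAAAP///4AAAAAAAAAAAP///4AAAAAAAAAAAf+A/8AAAAAAAAAAAf4AB+AAAAAAAAAAA/wAA+AAAAAAAAAAB/gAAfAAAAAAAAAAP/AAAfAAAAAAAAAA//AAAfAAAAAAAAAD//AAA/AAAAABAAAH//AAB/AAAAAfgAAP//AB//AAAA//gAAP//A///AAAH//gAAf//v///AAH///gAB///////AH////gAf/////////////gD//////////////gD/////////////HgAP///////////+AAAH///////////+AAAD////////////AAAB////////////AAAA////////////AAAAf//////////+AAAAf//////////+AAAAP//////////+AAAAH//////////+AAAAH//////////8AAAAD//////////wAAAAD/////////+AAAAAD/////////8AAAAAB/n///////4AAAAAB/H///////4AAAAAB+H///////wAAAAAA+H///////wAAAAAAcD///////wAAAAAAAD///////4AAAAAAAD///////4AAAAAAAD////////AAAAAAAD////////4AAAAAAD////////+AAAAAAD/////////AAAAAAB/////////AAAAAAB/////////AAAAAAB/////////gAAAAAB/////////gAAAAAB/////////gAAAAAB/////////AAAAAAB////////+AAAAAAD////////+AAAAAAD////////8AAAAAAD////////8AAAAAAH////////4AAAAAAH////////wAAAAAAP////////AAAAAAAP///////8AAAAAAAf//////wAAAAAAAAf//////AAAAAAAAAf//+f/+AAAAAAAAAf//4P/8AAAAAAAAA///wP/4AAAAAAAAA///AH/wAAAAAAAAA/4DAH/gAAAAAAAAA/wDAD/AAAAAAAAAA/wHgD+AAAAAAAAAA/wHgD8AAAAAAAAAA/wPgB4AAAAAAAAAA/4PgBwAAAAAAAAAB/4fAAAAAAAAAAAAB/8+AAAAAAAAAAAAB/P4AAAAAAAAAAAAA4DwAAAAAAAAAAAAAAAAAAAAAAAAAA="/>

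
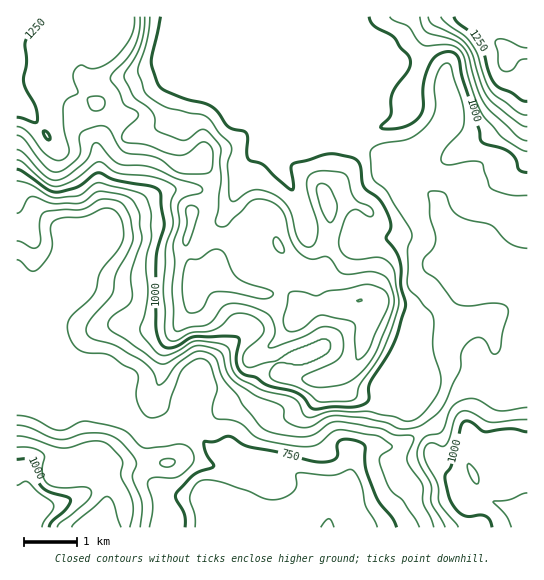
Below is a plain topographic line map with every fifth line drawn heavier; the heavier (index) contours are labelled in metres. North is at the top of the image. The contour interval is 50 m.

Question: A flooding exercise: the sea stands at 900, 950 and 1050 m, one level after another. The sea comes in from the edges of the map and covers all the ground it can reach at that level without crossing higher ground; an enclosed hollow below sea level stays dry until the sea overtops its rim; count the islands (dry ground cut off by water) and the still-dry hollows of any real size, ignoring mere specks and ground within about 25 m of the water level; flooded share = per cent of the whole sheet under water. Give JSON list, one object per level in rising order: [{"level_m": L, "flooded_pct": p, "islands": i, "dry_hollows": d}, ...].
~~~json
[{"level_m": 900, "flooded_pct": 31, "islands": 0, "dry_hollows": 0}, {"level_m": 950, "flooded_pct": 43, "islands": 0, "dry_hollows": 0}, {"level_m": 1050, "flooded_pct": 73, "islands": 0, "dry_hollows": 0}]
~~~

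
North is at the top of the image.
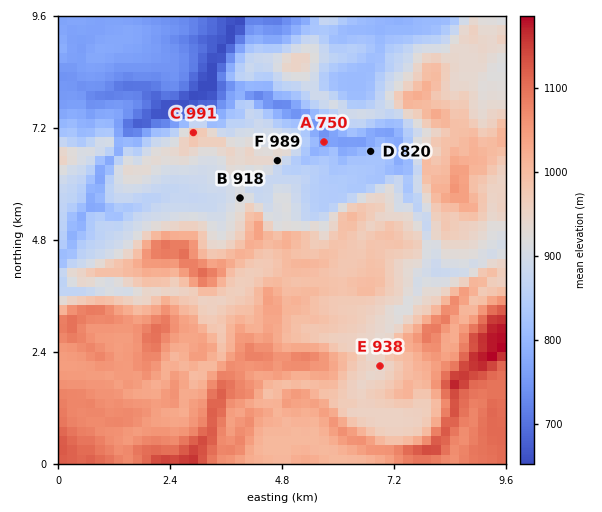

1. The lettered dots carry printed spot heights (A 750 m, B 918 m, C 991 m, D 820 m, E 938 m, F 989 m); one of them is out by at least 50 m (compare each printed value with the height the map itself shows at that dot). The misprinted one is F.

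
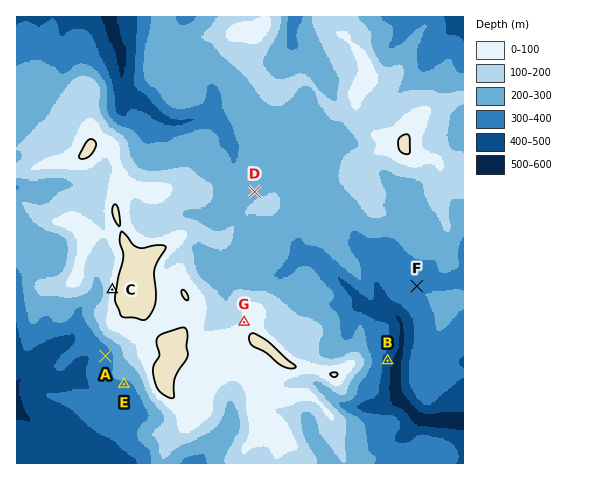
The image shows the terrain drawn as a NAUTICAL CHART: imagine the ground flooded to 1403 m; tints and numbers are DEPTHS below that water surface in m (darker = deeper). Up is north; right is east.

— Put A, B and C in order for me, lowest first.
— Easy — B A C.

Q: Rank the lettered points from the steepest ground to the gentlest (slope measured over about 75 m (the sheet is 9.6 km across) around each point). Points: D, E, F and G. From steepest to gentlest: G E D F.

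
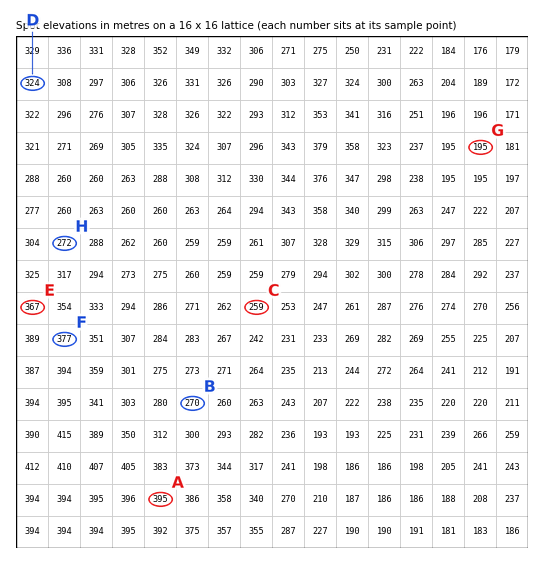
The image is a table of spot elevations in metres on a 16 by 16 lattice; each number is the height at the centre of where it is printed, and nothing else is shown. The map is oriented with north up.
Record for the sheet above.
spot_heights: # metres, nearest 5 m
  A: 395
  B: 270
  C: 260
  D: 325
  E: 365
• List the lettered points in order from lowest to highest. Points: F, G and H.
G H F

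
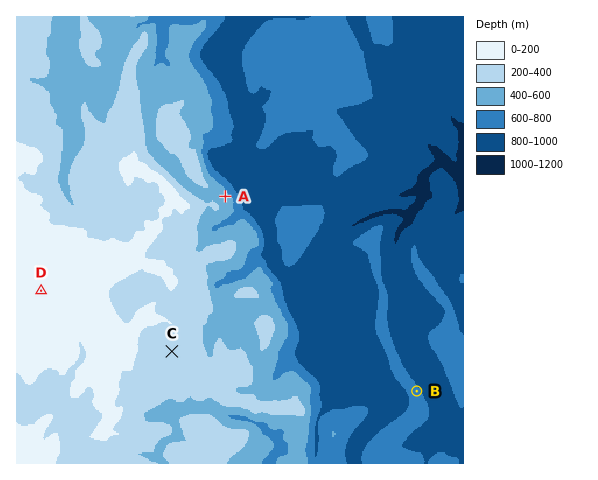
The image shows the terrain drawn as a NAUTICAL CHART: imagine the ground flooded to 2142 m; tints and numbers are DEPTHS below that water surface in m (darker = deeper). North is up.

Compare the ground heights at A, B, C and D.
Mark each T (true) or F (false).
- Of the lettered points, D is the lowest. F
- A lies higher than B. T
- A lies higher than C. F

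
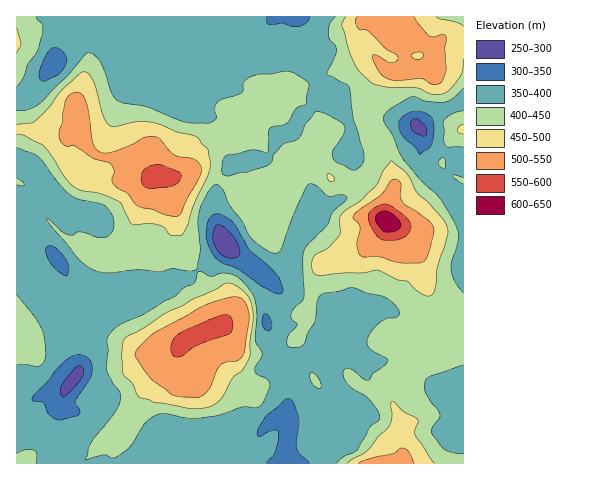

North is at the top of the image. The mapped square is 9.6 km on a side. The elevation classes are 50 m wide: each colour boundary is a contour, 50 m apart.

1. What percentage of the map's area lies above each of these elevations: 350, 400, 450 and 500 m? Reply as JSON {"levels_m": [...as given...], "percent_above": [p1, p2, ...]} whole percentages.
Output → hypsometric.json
{"levels_m": [350, 400, 450, 500], "percent_above": [96, 53, 23, 11]}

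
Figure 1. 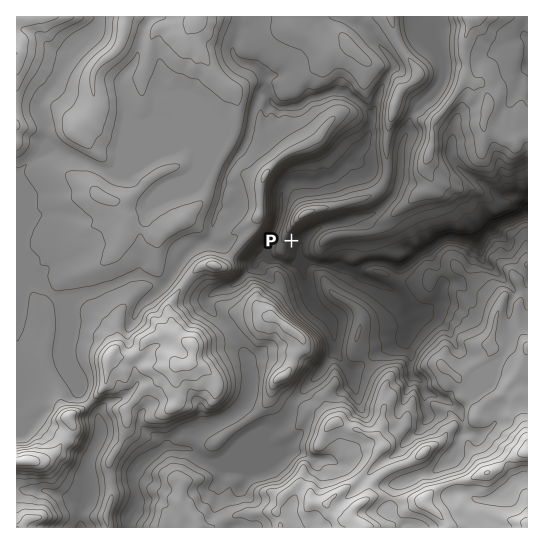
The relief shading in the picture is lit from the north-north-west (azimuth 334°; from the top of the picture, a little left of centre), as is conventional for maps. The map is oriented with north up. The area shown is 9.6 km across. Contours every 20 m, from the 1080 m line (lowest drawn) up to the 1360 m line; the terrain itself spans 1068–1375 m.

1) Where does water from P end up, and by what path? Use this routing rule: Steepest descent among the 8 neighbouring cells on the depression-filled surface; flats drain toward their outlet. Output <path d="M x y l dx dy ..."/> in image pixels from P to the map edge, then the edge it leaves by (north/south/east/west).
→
<path d="M291 241l3 2 4 0 1 2 0 6 8 8 11 6 27 0 4 2 12 0 2-2 7-3 15 0 9 4 9 0 8-7 2 0 2-4 10-5 2-4 4 0 10-8 2 0 2-1 13 0 1 1 10 0 2 1 10-5 2 0 12-12 4 0 7-4 8-1 5-3 4-4 4 0"/>
exit: east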